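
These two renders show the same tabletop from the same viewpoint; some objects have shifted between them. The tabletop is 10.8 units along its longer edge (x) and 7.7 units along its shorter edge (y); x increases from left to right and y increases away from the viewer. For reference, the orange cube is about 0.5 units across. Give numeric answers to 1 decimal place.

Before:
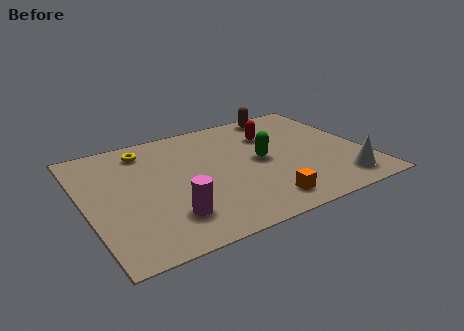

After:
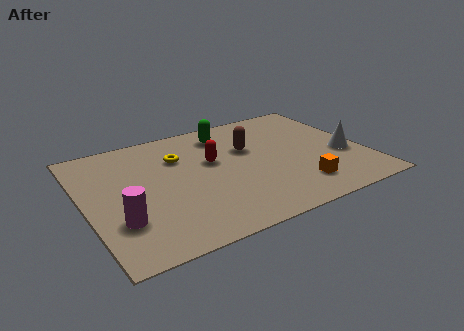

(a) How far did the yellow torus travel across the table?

1.6

The yellow torus moved from about (2.6, 6.4) to (3.8, 5.4), a distance of √(1.2² + 1.0²) ≈ 1.6.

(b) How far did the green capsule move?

2.6

From (6.8, 3.9) to (5.8, 6.3), the green capsule covered √(1.0² + 2.4²) ≈ 2.6 units.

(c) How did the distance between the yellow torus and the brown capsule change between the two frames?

-2.9

Before: roughly 5.6 units apart; after: 2.7. That's 2.9 units closer together.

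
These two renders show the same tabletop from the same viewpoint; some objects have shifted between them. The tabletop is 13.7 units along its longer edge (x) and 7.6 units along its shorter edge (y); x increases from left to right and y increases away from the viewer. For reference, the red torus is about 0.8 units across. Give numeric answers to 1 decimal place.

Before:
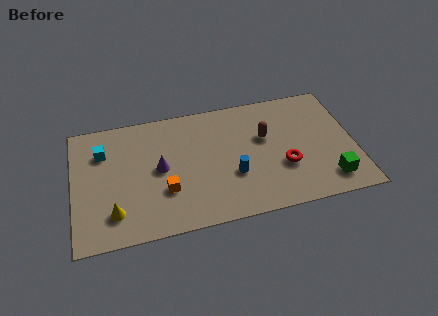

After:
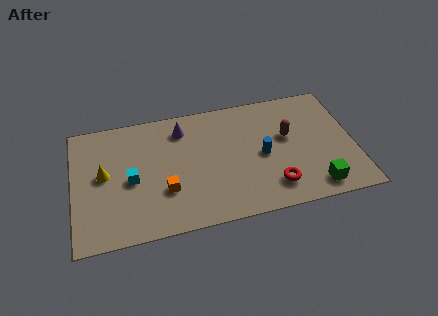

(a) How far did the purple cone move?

2.5

From (4.2, 3.9) to (5.4, 6.1), the purple cone covered √(1.2² + 2.2²) ≈ 2.5 units.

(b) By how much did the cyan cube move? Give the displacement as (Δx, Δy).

(1.3, -2.0)

The cyan cube started near (1.5, 5.5) and ended near (2.8, 3.5).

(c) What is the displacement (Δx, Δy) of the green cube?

(-0.7, -0.3)

From the two frames, the green cube sits at roughly (12.3, 1.4) before and (11.6, 1.1) after.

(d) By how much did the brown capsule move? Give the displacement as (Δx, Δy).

(1.1, -0.2)

The brown capsule started near (9.4, 4.7) and ended near (10.5, 4.5).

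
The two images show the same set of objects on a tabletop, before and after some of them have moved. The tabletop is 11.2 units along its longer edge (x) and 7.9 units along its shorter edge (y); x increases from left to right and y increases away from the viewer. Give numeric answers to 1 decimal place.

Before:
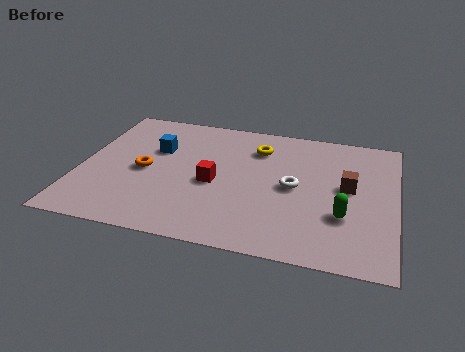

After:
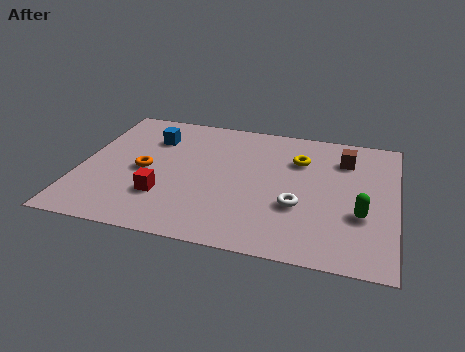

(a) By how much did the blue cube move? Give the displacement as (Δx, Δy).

(-0.2, 0.7)

The blue cube started near (2.6, 5.1) and ended near (2.4, 5.8).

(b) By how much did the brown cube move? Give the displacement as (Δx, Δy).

(-0.2, 1.7)

The brown cube started near (9.5, 4.3) and ended near (9.3, 6.0).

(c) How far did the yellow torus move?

1.6

From (6.2, 6.0) to (7.7, 5.6), the yellow torus covered √(1.5² + 0.4²) ≈ 1.6 units.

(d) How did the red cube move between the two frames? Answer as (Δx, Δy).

(-1.7, -1.2)

The red cube started near (4.8, 3.5) and ended near (3.1, 2.3).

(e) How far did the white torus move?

1.1

From (7.6, 3.9) to (7.8, 2.8), the white torus covered √(0.2² + 1.1²) ≈ 1.1 units.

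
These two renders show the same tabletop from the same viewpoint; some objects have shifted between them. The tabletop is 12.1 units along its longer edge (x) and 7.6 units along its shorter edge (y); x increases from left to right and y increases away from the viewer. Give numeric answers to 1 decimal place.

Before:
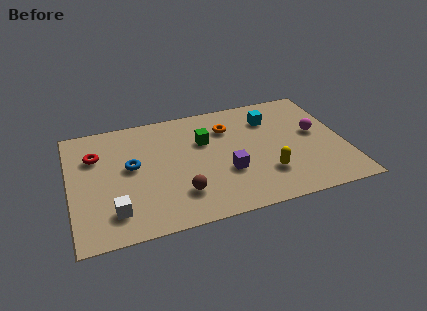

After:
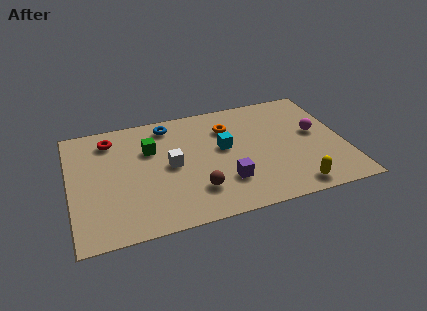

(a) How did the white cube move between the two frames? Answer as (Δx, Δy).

(2.6, 2.2)

The white cube was at about (1.8, 1.6) and moved to about (4.4, 3.8).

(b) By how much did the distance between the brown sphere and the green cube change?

+0.3

Before: roughly 3.4 units apart; after: 3.7. That's 0.3 units further apart.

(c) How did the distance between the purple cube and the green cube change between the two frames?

+1.9

Before: roughly 2.4 units apart; after: 4.3. That's 1.9 units further apart.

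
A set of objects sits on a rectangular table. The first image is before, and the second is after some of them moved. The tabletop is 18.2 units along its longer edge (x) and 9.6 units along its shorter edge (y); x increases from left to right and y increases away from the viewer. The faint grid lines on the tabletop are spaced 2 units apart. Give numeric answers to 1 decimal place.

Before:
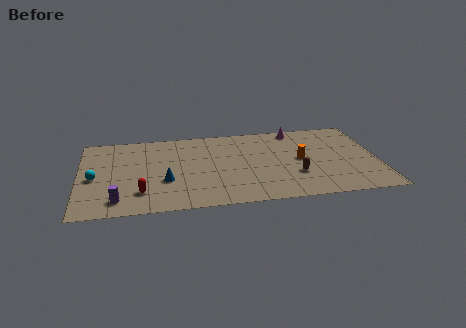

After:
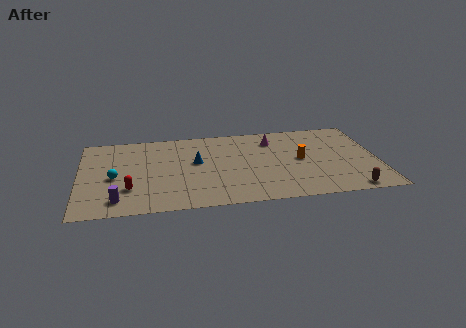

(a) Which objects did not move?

the purple cylinder and the orange cylinder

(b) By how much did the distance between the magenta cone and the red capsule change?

-1.5

They were about 11.6 units apart before and 10.1 after — 1.5 units closer together.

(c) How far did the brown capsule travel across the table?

3.9

The brown capsule was near (13.1, 3.1) before and (16.3, 0.9) after, so it travelled √(3.2² + 2.2²) ≈ 3.9 units.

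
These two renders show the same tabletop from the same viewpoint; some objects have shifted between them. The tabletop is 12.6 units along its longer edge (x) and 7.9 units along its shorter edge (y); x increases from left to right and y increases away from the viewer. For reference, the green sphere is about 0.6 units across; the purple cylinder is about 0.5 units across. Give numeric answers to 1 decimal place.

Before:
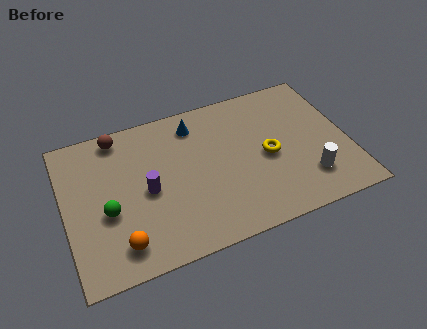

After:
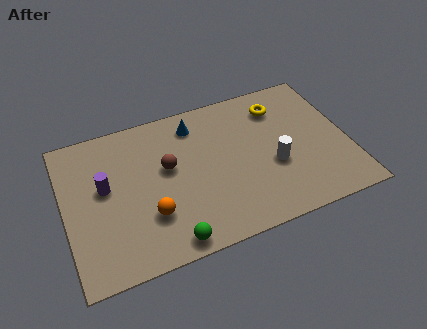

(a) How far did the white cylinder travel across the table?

1.8

The white cylinder was near (10.6, 1.9) before and (9.2, 3.1) after, so it travelled √(1.4² + 1.2²) ≈ 1.8 units.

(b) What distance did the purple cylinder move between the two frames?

2.0

The purple cylinder was near (3.6, 3.7) before and (1.8, 4.5) after, so it travelled √(1.8² + 0.8²) ≈ 2.0 units.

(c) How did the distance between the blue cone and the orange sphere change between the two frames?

-1.6

Before: roughly 6.4 units apart; after: 4.8. That's 1.6 units closer together.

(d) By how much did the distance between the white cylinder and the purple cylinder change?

+0.3

The distance was about 7.2 in the first image and 7.5 in the second, so they moved 0.3 units further apart.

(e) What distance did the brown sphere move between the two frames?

3.1

The brown sphere was near (2.6, 7.0) before and (4.6, 4.6) after, so it travelled √(2.0² + 2.4²) ≈ 3.1 units.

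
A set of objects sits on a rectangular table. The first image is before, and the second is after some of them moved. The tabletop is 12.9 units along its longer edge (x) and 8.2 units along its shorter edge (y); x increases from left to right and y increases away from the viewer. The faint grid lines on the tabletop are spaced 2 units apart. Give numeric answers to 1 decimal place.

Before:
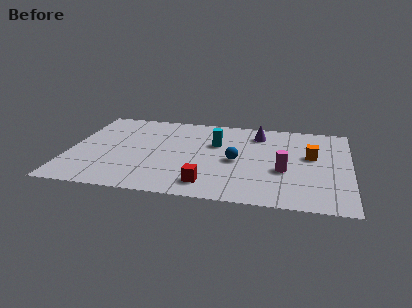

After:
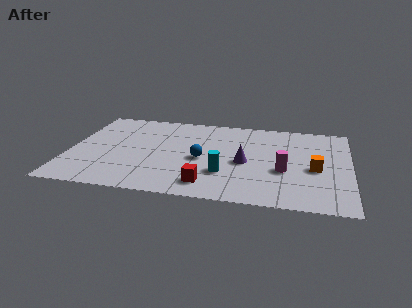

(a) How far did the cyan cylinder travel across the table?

2.8

The cyan cylinder moved from about (6.7, 5.3) to (7.2, 2.5), a distance of √(0.5² + 2.8²) ≈ 2.8.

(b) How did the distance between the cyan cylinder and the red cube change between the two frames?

-2.6

Before: roughly 3.9 units apart; after: 1.3. That's 2.6 units closer together.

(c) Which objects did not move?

the magenta cylinder and the red cube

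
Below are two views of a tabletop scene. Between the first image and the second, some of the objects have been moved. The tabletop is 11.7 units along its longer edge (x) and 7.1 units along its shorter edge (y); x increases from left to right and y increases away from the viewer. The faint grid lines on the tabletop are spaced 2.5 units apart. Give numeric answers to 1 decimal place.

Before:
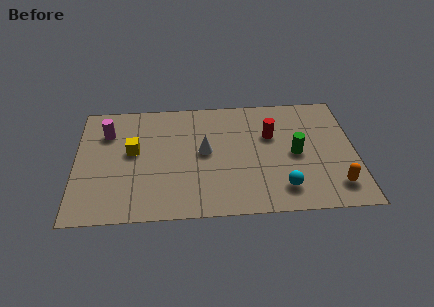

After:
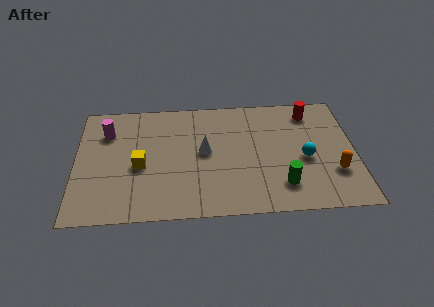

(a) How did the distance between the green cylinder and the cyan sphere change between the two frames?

-0.3

Before: roughly 2.1 units apart; after: 1.8. That's 0.3 units closer together.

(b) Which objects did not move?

the white cone and the magenta cylinder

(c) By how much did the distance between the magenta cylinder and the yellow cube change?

+0.9

The distance was about 1.6 in the first image and 2.5 in the second, so they moved 0.9 units further apart.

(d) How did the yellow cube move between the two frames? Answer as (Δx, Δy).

(0.3, -0.9)

The yellow cube was at about (2.4, 4.0) and moved to about (2.7, 3.1).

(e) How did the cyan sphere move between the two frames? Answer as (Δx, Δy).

(1.0, 1.7)

The cyan sphere started near (8.6, 1.4) and ended near (9.6, 3.1).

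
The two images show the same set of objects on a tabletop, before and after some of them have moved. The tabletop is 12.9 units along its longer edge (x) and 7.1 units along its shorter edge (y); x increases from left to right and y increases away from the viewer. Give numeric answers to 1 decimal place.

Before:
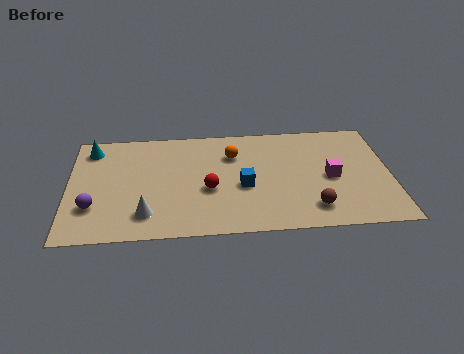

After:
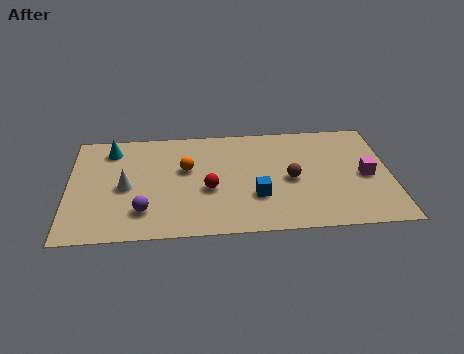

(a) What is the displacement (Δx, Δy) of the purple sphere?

(2.0, -0.4)

The purple sphere started near (1.0, 2.1) and ended near (3.0, 1.7).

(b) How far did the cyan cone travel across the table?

0.8

From (0.9, 5.9) to (1.7, 5.8), the cyan cone covered √(0.8² + 0.1²) ≈ 0.8 units.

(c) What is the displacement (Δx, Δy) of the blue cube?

(0.5, -0.7)

From the two frames, the blue cube sits at roughly (7.0, 3.0) before and (7.5, 2.3) after.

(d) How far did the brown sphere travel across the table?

2.1

The brown sphere was near (9.7, 1.4) before and (8.9, 3.3) after, so it travelled √(0.8² + 1.9²) ≈ 2.1 units.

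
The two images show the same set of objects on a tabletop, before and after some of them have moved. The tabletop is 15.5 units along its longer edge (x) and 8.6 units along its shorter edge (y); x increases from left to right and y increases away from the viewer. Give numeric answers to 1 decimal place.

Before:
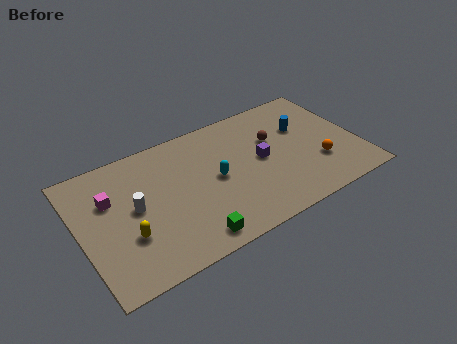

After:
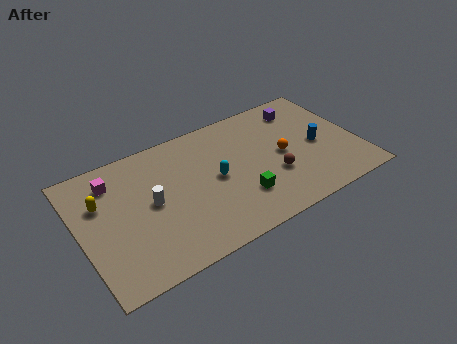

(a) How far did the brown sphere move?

2.5

From (11.0, 5.5) to (10.6, 3.0), the brown sphere covered √(0.4² + 2.5²) ≈ 2.5 units.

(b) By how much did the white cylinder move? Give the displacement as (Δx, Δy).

(0.9, -0.1)

From the two frames, the white cylinder sits at roughly (3.0, 4.5) before and (3.9, 4.4) after.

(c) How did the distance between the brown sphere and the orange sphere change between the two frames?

-2.1

The distance was about 3.5 in the first image and 1.4 in the second, so they moved 2.1 units closer together.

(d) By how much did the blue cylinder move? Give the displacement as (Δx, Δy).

(0.6, -1.6)

The blue cylinder started near (12.7, 5.6) and ended near (13.3, 4.0).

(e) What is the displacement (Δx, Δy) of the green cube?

(3.0, 1.3)

From the two frames, the green cube sits at roughly (5.6, 1.1) before and (8.6, 2.4) after.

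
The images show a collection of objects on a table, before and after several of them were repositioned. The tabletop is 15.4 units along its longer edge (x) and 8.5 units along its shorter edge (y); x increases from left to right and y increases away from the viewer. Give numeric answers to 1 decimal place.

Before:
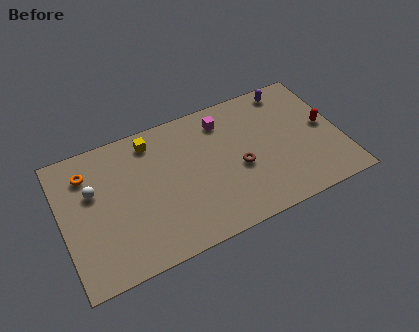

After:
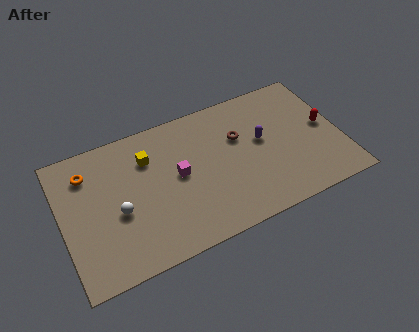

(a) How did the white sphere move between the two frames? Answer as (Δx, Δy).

(1.2, -1.8)

The white sphere was at about (1.8, 5.4) and moved to about (3.0, 3.6).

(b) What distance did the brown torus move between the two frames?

1.9

The brown torus moved from about (9.7, 3.6) to (9.9, 5.5), a distance of √(0.2² + 1.9²) ≈ 1.9.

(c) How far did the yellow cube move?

1.0

The yellow cube moved from about (5.2, 7.2) to (4.9, 6.2), a distance of √(0.3² + 1.0²) ≈ 1.0.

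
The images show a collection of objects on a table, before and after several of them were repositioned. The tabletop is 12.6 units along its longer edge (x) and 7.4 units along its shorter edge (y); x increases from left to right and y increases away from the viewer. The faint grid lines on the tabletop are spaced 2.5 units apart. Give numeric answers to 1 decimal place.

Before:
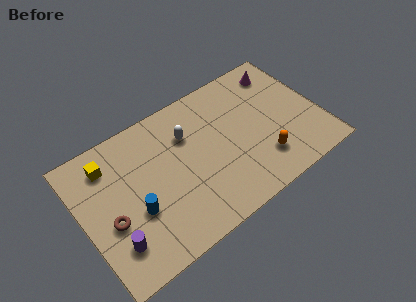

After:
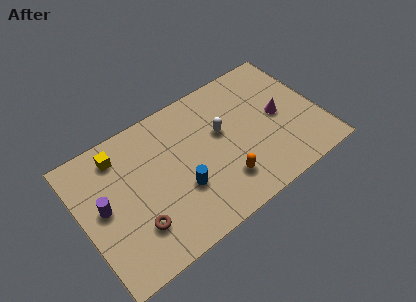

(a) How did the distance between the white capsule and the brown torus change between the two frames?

+0.5

Before: roughly 5.0 units apart; after: 5.5. That's 0.5 units further apart.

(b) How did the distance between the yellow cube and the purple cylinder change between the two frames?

-1.6

The distance was about 4.1 in the first image and 2.5 in the second, so they moved 1.6 units closer together.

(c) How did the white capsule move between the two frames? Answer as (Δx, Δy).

(1.7, -0.8)

The white capsule was at about (5.8, 5.2) and moved to about (7.5, 4.4).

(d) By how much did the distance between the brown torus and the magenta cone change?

-2.1

Before: roughly 10.3 units apart; after: 8.2. That's 2.1 units closer together.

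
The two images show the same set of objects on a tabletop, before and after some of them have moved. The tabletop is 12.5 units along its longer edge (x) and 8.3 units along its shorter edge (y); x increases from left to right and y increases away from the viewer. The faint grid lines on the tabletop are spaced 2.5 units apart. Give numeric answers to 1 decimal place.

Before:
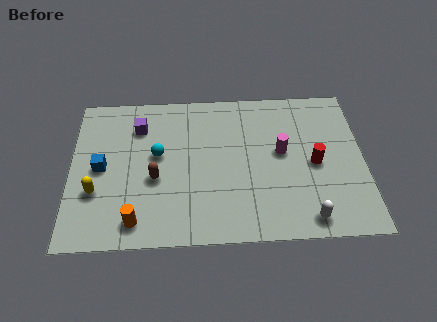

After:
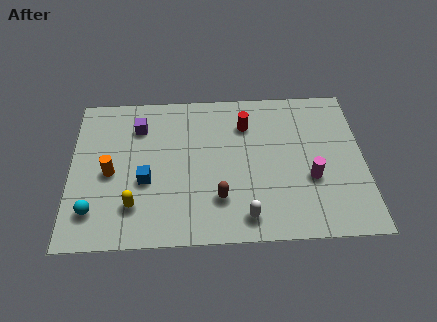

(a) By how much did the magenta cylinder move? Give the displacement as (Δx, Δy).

(1.2, -1.5)

The magenta cylinder was at about (9.0, 4.6) and moved to about (10.2, 3.1).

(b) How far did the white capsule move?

2.6

From (10.0, 1.0) to (7.4, 1.2), the white capsule covered √(2.6² + 0.2²) ≈ 2.6 units.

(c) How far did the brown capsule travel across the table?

3.0

The brown capsule was near (3.6, 3.4) before and (6.3, 2.2) after, so it travelled √(2.7² + 1.2²) ≈ 3.0 units.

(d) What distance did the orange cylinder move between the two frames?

2.8

From (2.8, 1.2) to (1.7, 3.8), the orange cylinder covered √(1.1² + 2.6²) ≈ 2.8 units.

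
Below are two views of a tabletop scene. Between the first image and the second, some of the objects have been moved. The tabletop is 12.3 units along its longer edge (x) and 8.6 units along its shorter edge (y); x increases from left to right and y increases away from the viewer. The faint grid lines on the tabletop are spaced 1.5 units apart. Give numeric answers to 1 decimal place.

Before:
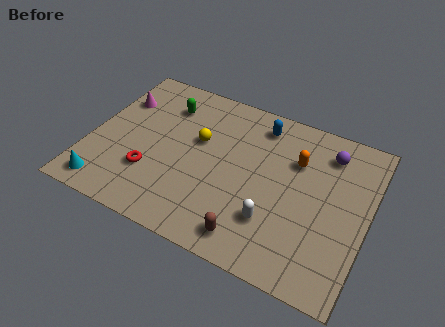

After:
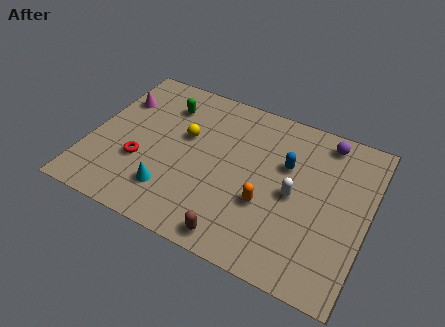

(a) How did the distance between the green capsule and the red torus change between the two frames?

-0.4

Before: roughly 4.0 units apart; after: 3.6. That's 0.4 units closer together.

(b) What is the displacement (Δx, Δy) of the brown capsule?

(-0.6, -0.3)

From the two frames, the brown capsule sits at roughly (7.6, 1.2) before and (7.0, 0.9) after.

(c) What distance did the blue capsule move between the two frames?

2.2

The blue capsule moved from about (7.2, 7.2) to (8.6, 5.5), a distance of √(1.4² + 1.7²) ≈ 2.2.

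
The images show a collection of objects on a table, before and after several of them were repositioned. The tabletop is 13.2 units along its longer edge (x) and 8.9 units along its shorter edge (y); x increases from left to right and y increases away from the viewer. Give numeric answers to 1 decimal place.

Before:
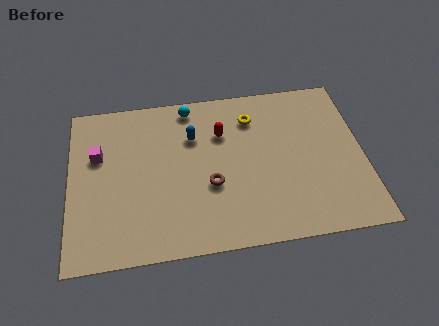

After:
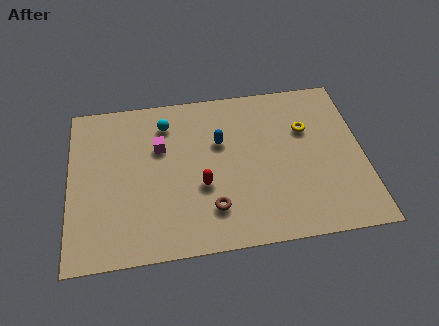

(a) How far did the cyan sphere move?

1.4

The cyan sphere moved from about (5.5, 7.9) to (4.4, 7.1), a distance of √(1.1² + 0.8²) ≈ 1.4.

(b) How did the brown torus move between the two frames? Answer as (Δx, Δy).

(0.0, -1.3)

The brown torus was at about (6.3, 3.4) and moved to about (6.3, 2.1).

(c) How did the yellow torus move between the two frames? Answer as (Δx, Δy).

(2.4, -1.0)

From the two frames, the yellow torus sits at roughly (8.3, 6.9) before and (10.7, 5.9) after.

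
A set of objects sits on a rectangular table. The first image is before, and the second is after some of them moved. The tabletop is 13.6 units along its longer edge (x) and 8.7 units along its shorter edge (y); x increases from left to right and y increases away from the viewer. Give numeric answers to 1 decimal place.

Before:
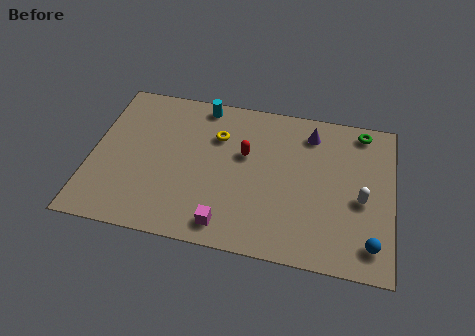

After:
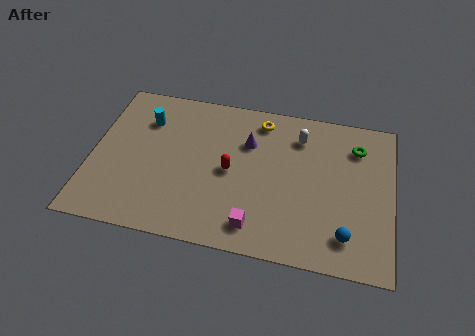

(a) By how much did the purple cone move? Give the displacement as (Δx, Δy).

(-2.8, -1.1)

The purple cone was at about (9.8, 7.1) and moved to about (7.0, 6.0).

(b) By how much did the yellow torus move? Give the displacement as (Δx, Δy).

(1.9, 1.3)

From the two frames, the yellow torus sits at roughly (5.6, 6.1) before and (7.5, 7.4) after.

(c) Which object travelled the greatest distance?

the white capsule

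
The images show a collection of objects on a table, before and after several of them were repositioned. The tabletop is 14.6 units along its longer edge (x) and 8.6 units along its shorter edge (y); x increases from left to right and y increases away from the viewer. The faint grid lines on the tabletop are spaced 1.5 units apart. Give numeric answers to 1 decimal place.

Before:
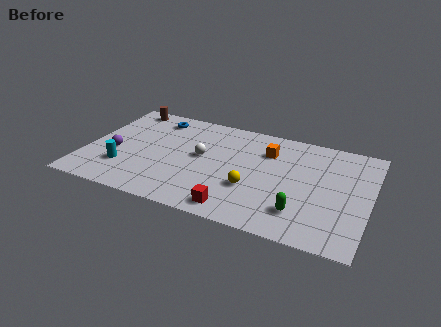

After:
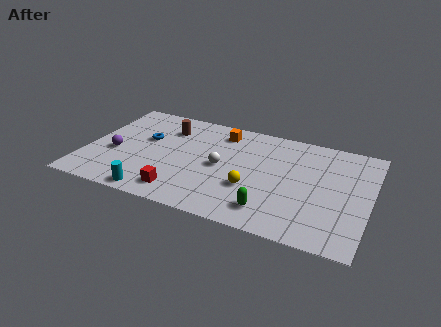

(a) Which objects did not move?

the yellow sphere and the purple sphere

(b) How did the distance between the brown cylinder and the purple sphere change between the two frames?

-0.4

The distance was about 4.2 in the first image and 3.8 in the second, so they moved 0.4 units closer together.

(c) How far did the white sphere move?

1.2

From (5.9, 4.7) to (7.0, 4.2), the white sphere covered √(1.1² + 0.5²) ≈ 1.2 units.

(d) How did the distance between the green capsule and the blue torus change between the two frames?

-1.8

The distance was about 9.6 in the first image and 7.8 in the second, so they moved 1.8 units closer together.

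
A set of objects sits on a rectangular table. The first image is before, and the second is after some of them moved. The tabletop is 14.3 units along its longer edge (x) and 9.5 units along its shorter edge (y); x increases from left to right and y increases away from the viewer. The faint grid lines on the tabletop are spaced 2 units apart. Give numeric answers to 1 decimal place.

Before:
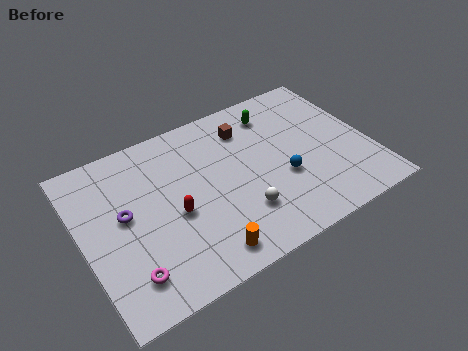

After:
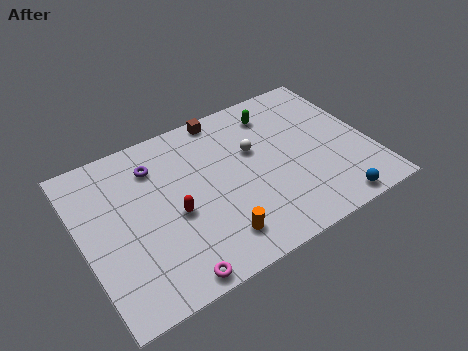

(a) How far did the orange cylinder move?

0.9

The orange cylinder moved from about (5.4, 1.3) to (6.1, 1.8), a distance of √(0.7² + 0.5²) ≈ 0.9.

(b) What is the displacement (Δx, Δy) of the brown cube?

(-1.0, 1.3)

From the two frames, the brown cube sits at roughly (8.6, 7.4) before and (7.6, 8.7) after.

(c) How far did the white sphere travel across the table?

3.5

From (7.5, 2.6) to (8.7, 5.9), the white sphere covered √(1.2² + 3.3²) ≈ 3.5 units.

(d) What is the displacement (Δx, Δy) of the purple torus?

(1.8, 2.1)

The purple torus started near (2.1, 5.2) and ended near (3.9, 7.3).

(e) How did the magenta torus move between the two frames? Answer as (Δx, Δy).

(1.9, -1.1)

From the two frames, the magenta torus sits at roughly (1.8, 1.9) before and (3.7, 0.8) after.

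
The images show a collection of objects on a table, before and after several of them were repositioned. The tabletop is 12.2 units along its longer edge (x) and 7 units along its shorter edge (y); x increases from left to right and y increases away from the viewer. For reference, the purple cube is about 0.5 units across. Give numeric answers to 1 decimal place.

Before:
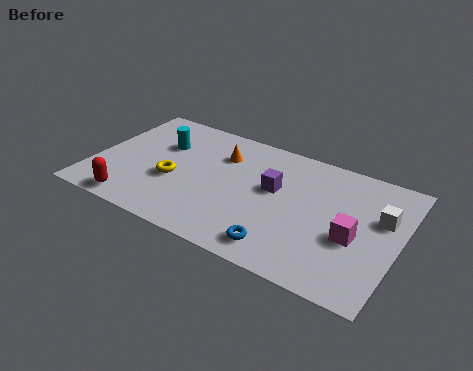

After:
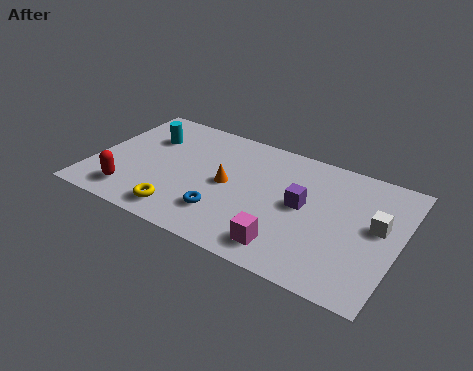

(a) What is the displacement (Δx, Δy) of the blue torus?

(-2.4, 0.7)

From the two frames, the blue torus sits at roughly (7.9, 1.1) before and (5.5, 1.8) after.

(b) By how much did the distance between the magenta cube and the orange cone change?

-2.5

The distance was about 6.0 in the first image and 3.5 in the second, so they moved 2.5 units closer together.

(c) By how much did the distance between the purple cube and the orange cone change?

+0.5

The distance was about 2.5 in the first image and 3.0 in the second, so they moved 0.5 units further apart.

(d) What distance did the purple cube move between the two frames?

1.3

From (7.2, 4.1) to (8.4, 3.7), the purple cube covered √(1.2² + 0.4²) ≈ 1.3 units.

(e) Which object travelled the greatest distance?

the magenta cube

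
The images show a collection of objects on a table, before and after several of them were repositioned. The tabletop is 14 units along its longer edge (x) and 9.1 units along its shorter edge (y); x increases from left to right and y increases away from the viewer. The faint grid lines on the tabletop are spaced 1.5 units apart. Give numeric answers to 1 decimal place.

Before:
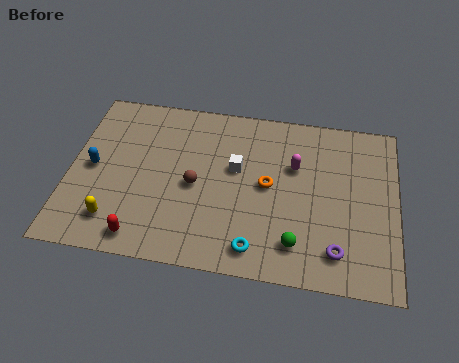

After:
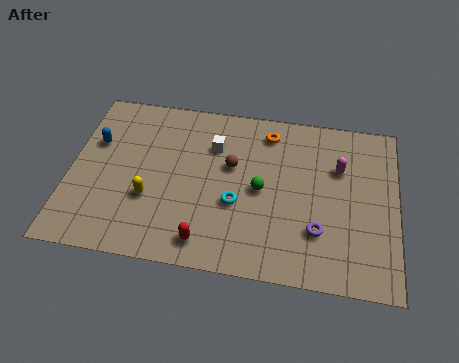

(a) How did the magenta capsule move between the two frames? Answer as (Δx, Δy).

(1.9, 0.2)

From the two frames, the magenta capsule sits at roughly (9.6, 5.9) before and (11.5, 6.1) after.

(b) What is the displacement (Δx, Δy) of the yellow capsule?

(1.4, 1.4)

The yellow capsule was at about (2.1, 1.8) and moved to about (3.5, 3.2).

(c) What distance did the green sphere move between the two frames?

3.1

The green sphere was near (9.8, 1.8) before and (8.2, 4.4) after, so it travelled √(1.6² + 2.6²) ≈ 3.1 units.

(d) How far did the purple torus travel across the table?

1.2

The purple torus was near (11.5, 1.7) before and (10.7, 2.6) after, so it travelled √(0.8² + 0.9²) ≈ 1.2 units.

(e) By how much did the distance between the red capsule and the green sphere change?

-2.7

Before: roughly 6.5 units apart; after: 3.8. That's 2.7 units closer together.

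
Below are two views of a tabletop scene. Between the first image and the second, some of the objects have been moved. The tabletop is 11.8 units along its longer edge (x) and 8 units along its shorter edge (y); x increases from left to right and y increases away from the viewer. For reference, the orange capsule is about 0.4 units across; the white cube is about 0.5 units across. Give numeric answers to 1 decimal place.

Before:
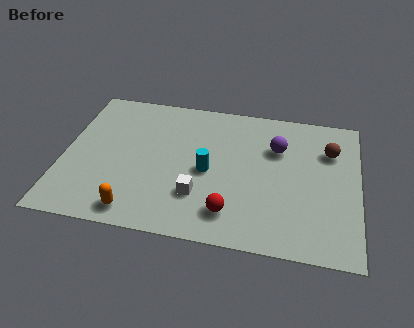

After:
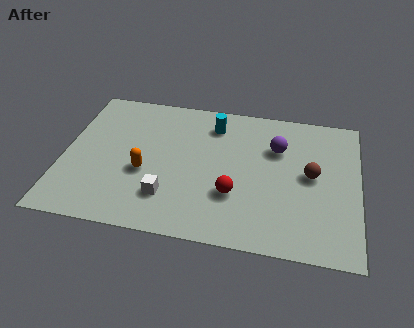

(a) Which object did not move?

the purple sphere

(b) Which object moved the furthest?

the cyan cylinder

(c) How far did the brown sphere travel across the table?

1.7

From (10.6, 5.7) to (9.9, 4.2), the brown sphere covered √(0.7² + 1.5²) ≈ 1.7 units.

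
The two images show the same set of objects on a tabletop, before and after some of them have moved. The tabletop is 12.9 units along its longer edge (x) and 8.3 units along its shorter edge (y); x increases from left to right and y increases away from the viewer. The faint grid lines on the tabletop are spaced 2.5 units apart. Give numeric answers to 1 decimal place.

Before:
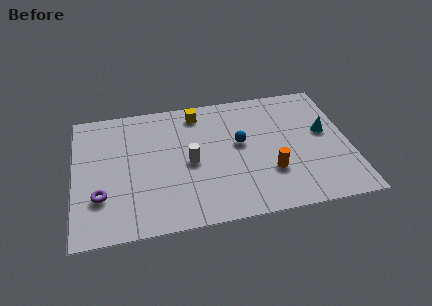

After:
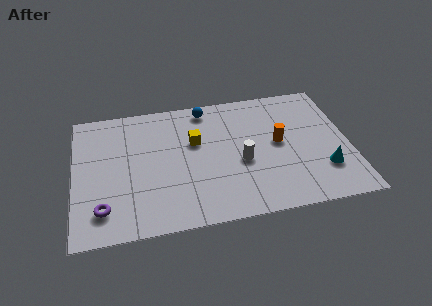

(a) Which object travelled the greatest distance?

the blue sphere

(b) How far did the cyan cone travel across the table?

2.4

From (11.8, 4.7) to (11.6, 2.3), the cyan cone covered √(0.2² + 2.4²) ≈ 2.4 units.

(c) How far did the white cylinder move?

2.4

From (5.4, 3.9) to (7.8, 3.5), the white cylinder covered √(2.4² + 0.4²) ≈ 2.4 units.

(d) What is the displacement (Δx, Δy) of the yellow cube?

(-0.2, -1.9)

The yellow cube started near (5.9, 7.1) and ended near (5.7, 5.2).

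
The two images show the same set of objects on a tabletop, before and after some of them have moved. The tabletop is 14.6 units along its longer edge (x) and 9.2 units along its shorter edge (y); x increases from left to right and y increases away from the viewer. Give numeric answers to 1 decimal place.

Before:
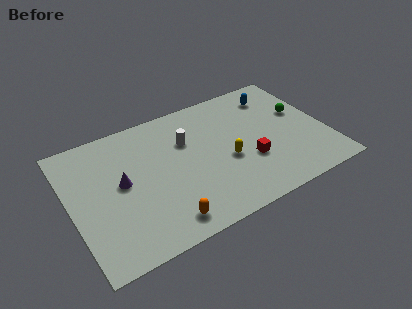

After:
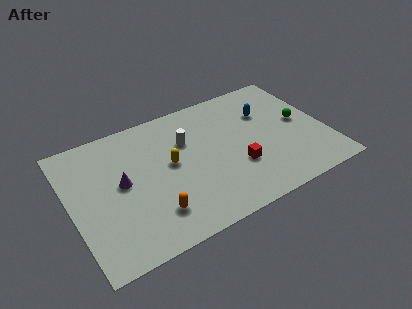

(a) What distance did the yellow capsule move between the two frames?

3.3

The yellow capsule moved from about (8.8, 3.8) to (5.7, 5.0), a distance of √(3.1² + 1.2²) ≈ 3.3.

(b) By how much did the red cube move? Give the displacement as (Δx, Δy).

(-0.7, -0.1)

The red cube started near (10.0, 3.2) and ended near (9.3, 3.1).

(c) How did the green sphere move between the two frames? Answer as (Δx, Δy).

(-0.1, -0.7)

From the two frames, the green sphere sits at roughly (13.4, 5.5) before and (13.3, 4.8) after.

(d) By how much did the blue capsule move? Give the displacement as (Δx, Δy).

(-0.7, -1.1)

The blue capsule was at about (12.2, 7.4) and moved to about (11.5, 6.3).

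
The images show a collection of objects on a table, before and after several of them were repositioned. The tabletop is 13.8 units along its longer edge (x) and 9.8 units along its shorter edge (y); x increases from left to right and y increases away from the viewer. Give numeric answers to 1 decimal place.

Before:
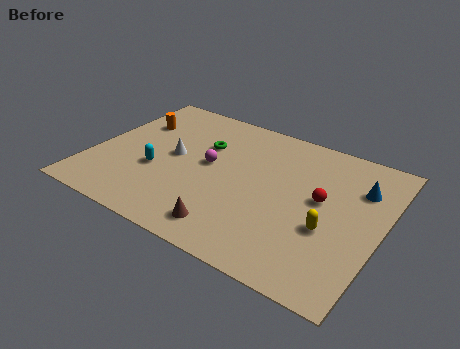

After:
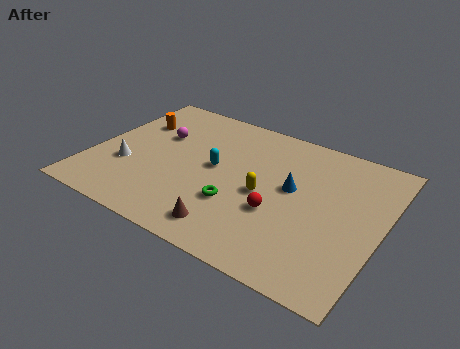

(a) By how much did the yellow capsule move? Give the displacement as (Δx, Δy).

(-3.2, 0.8)

The yellow capsule was at about (11.5, 3.7) and moved to about (8.3, 4.5).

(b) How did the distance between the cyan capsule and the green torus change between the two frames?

-1.0

Before: roughly 3.4 units apart; after: 2.4. That's 1.0 units closer together.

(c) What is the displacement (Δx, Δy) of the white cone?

(-2.0, -1.7)

From the two frames, the white cone sits at roughly (3.8, 5.1) before and (1.8, 3.4) after.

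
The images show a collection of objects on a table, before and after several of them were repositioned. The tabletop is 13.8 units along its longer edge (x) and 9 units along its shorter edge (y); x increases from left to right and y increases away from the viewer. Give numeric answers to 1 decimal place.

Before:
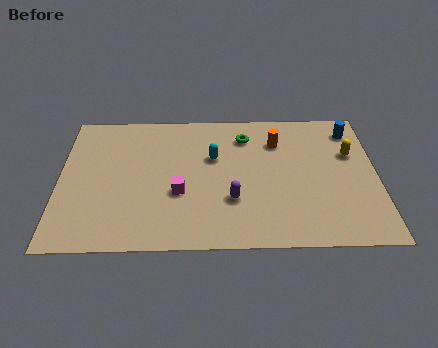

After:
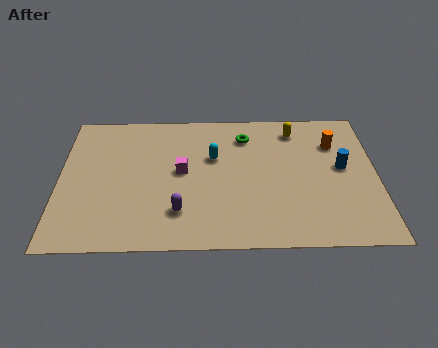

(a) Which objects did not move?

the cyan capsule and the green torus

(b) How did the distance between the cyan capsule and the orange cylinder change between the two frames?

+2.4

They were about 3.0 units apart before and 5.4 after — 2.4 units further apart.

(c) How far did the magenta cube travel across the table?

1.4

The magenta cube moved from about (5.2, 3.4) to (5.3, 4.8), a distance of √(0.1² + 1.4²) ≈ 1.4.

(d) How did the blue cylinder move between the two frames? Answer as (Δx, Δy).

(-0.5, -2.5)

The blue cylinder started near (12.8, 7.4) and ended near (12.3, 4.9).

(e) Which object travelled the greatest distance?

the yellow capsule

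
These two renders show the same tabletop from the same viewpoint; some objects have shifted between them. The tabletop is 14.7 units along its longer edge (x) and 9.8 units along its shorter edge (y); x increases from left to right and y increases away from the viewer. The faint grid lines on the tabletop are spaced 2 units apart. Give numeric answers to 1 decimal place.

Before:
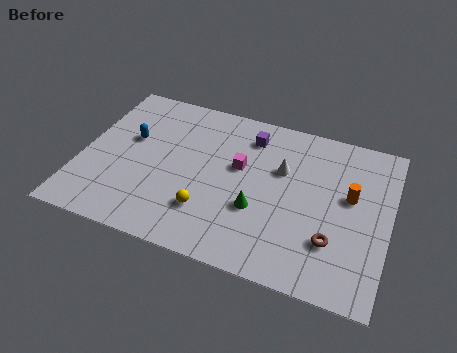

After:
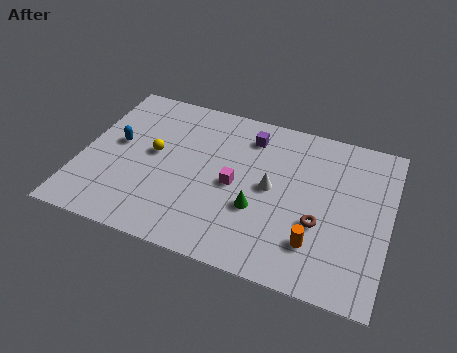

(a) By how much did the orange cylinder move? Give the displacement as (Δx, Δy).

(-1.4, -3.3)

The orange cylinder started near (12.8, 5.7) and ended near (11.4, 2.4).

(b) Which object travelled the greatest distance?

the yellow sphere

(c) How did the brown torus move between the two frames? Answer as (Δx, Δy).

(-0.7, 0.8)

From the two frames, the brown torus sits at roughly (12.2, 2.8) before and (11.5, 3.6) after.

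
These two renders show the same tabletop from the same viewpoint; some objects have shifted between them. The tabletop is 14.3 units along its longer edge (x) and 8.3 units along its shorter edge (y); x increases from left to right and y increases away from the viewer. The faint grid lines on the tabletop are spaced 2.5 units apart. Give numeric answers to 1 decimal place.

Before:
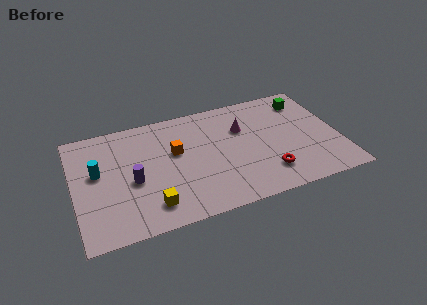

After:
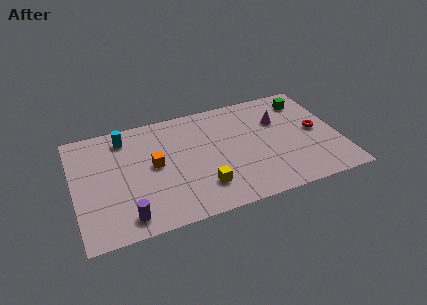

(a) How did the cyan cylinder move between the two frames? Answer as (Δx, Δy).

(1.6, 2.1)

The cyan cylinder was at about (1.3, 4.8) and moved to about (2.9, 6.9).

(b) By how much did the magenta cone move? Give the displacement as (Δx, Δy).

(2.0, 0.0)

From the two frames, the magenta cone sits at roughly (9.2, 5.6) before and (11.2, 5.6) after.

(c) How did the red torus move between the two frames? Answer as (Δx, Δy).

(2.9, 2.3)

From the two frames, the red torus sits at roughly (10.2, 1.9) before and (13.1, 4.2) after.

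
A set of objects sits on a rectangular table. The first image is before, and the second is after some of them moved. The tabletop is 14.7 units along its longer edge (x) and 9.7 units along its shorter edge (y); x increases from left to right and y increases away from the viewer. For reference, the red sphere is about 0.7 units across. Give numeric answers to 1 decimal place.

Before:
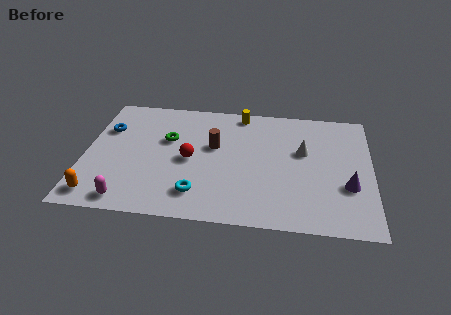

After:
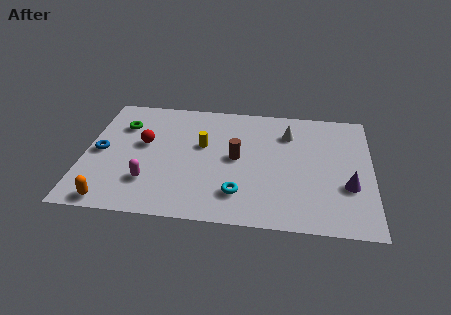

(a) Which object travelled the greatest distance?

the yellow cylinder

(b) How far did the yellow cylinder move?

3.5

The yellow cylinder moved from about (7.9, 8.7) to (6.0, 5.8), a distance of √(1.9² + 2.9²) ≈ 3.5.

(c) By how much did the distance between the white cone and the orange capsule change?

-0.4

They were about 11.3 units apart before and 10.9 after — 0.4 units closer together.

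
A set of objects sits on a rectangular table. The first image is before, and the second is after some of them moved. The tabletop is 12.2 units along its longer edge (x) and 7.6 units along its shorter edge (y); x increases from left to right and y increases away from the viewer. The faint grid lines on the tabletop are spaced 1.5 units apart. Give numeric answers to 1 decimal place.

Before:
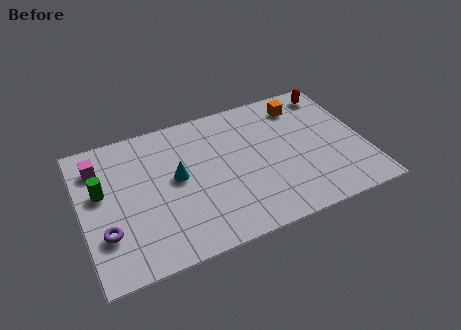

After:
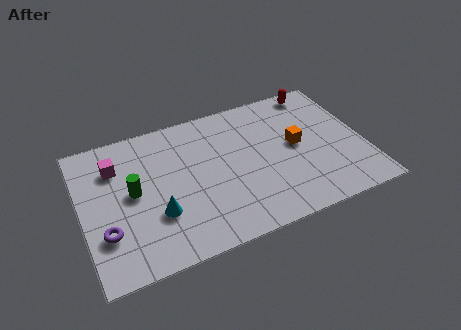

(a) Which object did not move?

the purple torus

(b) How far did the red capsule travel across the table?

0.7

From (11.2, 6.5) to (10.6, 6.8), the red capsule covered √(0.6² + 0.3²) ≈ 0.7 units.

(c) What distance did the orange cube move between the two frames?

2.3

The orange cube moved from about (9.8, 6.2) to (9.3, 4.0), a distance of √(0.5² + 2.2²) ≈ 2.3.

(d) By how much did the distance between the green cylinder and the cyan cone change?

-1.5

They were about 3.2 units apart before and 1.7 after — 1.5 units closer together.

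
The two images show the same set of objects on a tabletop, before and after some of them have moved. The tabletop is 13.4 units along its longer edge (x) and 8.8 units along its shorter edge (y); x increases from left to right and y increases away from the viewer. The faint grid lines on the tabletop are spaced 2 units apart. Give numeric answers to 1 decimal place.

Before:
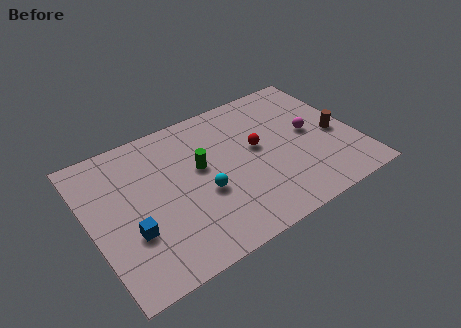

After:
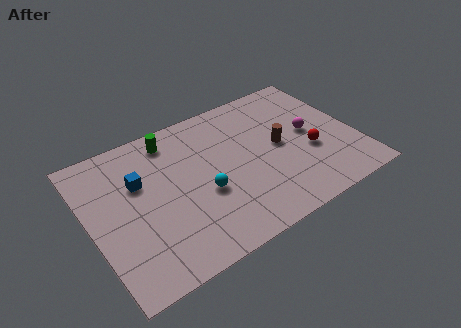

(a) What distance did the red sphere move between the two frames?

2.9

From (8.5, 4.9) to (11.0, 3.4), the red sphere covered √(2.5² + 1.5²) ≈ 2.9 units.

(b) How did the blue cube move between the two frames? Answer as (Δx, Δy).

(0.8, 2.7)

From the two frames, the blue cube sits at roughly (1.8, 3.0) before and (2.6, 5.7) after.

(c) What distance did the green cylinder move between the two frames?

2.6

The green cylinder moved from about (5.6, 5.1) to (4.5, 7.5), a distance of √(1.1² + 2.4²) ≈ 2.6.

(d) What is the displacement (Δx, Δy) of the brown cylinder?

(-2.8, 0.6)

The brown cylinder was at about (12.4, 3.9) and moved to about (9.6, 4.5).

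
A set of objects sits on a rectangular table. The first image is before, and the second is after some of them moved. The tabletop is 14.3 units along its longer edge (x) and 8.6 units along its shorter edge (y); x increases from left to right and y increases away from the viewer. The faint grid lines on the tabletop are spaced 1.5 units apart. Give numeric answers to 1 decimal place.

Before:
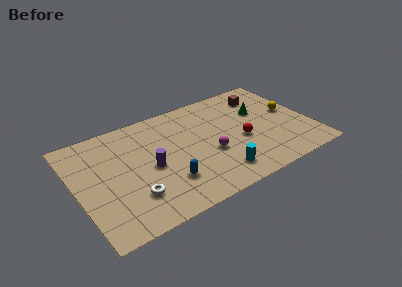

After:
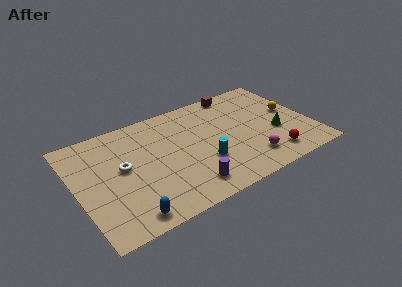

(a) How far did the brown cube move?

1.8

From (11.9, 6.8) to (10.4, 7.8), the brown cube covered √(1.5² + 1.0²) ≈ 1.8 units.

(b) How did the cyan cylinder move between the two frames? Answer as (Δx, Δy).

(-0.7, 1.3)

The cyan cylinder started near (8.2, 1.6) and ended near (7.5, 2.9).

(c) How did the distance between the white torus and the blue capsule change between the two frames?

+1.6

Before: roughly 2.1 units apart; after: 3.7. That's 1.6 units further apart.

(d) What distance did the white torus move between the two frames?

2.4

The white torus moved from about (3.1, 2.3) to (2.8, 4.7), a distance of √(0.3² + 2.4²) ≈ 2.4.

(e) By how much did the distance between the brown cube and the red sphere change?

+2.7

They were about 3.7 units apart before and 6.4 after — 2.7 units further apart.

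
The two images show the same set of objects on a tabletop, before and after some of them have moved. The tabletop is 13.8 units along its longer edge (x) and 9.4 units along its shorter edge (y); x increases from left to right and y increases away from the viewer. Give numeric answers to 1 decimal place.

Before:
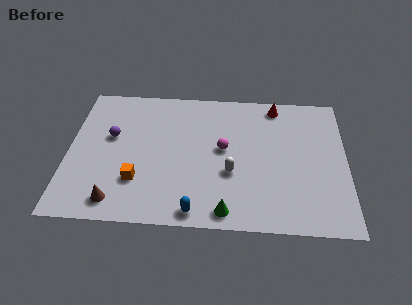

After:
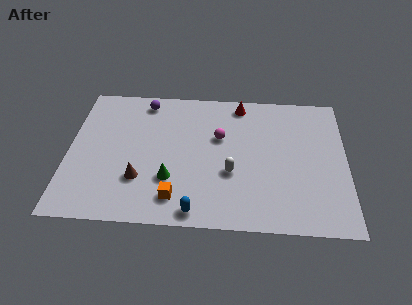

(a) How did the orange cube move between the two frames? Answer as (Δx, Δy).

(1.9, -1.0)

From the two frames, the orange cube sits at roughly (3.5, 2.7) before and (5.4, 1.7) after.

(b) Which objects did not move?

the blue capsule and the white capsule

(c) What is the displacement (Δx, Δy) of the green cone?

(-2.8, 1.9)

From the two frames, the green cone sits at roughly (7.9, 1.0) before and (5.1, 2.9) after.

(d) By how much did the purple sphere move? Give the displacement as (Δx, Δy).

(1.6, 2.6)

From the two frames, the purple sphere sits at roughly (2.1, 5.6) before and (3.7, 8.2) after.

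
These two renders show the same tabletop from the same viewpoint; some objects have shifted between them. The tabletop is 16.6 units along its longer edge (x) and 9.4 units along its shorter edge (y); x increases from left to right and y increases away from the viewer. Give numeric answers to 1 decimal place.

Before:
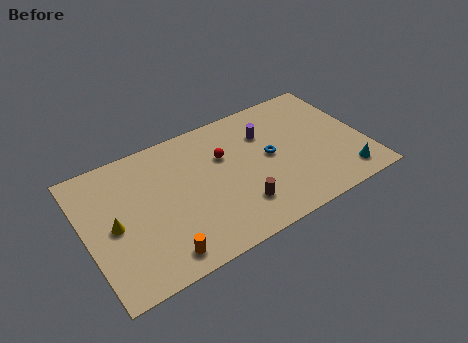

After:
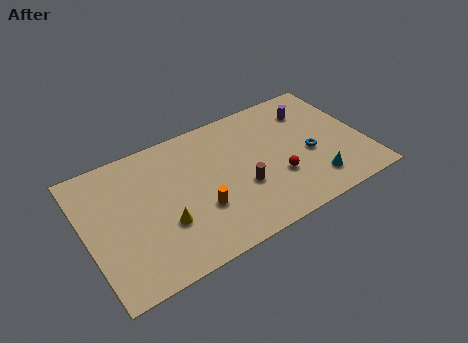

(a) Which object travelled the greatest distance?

the red sphere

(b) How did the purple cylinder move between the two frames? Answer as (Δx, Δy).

(2.9, 0.5)

The purple cylinder started near (11.0, 6.7) and ended near (13.9, 7.2).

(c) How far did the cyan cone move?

1.8

The cyan cone moved from about (15.0, 1.5) to (13.2, 1.9), a distance of √(1.8² + 0.4²) ≈ 1.8.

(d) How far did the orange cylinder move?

3.2

From (3.9, 1.3) to (6.5, 3.2), the orange cylinder covered √(2.6² + 1.9²) ≈ 3.2 units.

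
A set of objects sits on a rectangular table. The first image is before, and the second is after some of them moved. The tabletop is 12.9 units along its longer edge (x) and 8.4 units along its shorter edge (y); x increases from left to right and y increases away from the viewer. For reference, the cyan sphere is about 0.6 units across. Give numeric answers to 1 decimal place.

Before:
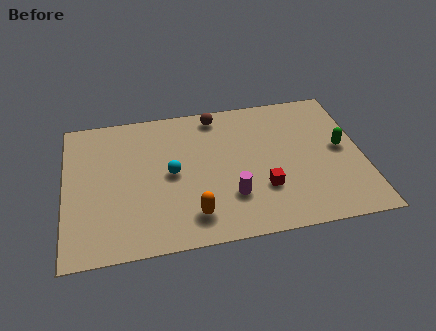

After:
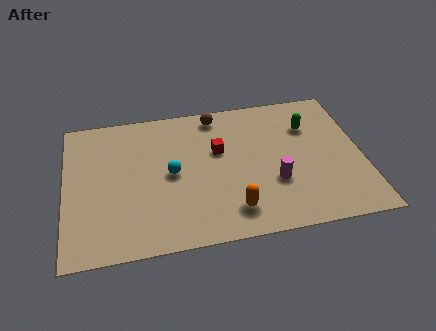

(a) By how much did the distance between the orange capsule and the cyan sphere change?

+0.9

They were about 2.7 units apart before and 3.6 after — 0.9 units further apart.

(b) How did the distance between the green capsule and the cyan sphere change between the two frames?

-1.0

They were about 7.4 units apart before and 6.4 after — 1.0 units closer together.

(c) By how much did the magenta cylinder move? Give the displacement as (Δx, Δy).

(1.9, 0.5)

The magenta cylinder started near (7.1, 2.4) and ended near (9.0, 2.9).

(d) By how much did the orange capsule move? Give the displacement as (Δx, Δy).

(1.7, 0.0)

The orange capsule was at about (5.4, 1.6) and moved to about (7.1, 1.6).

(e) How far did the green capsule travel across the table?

2.1

The green capsule moved from about (12.0, 4.4) to (10.7, 6.0), a distance of √(1.3² + 1.6²) ≈ 2.1.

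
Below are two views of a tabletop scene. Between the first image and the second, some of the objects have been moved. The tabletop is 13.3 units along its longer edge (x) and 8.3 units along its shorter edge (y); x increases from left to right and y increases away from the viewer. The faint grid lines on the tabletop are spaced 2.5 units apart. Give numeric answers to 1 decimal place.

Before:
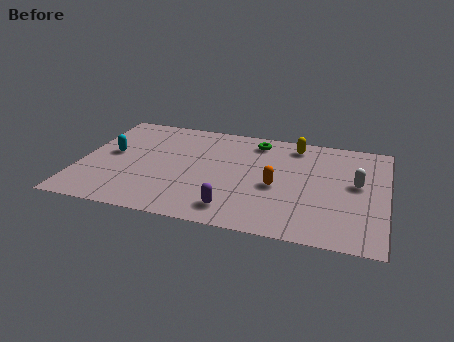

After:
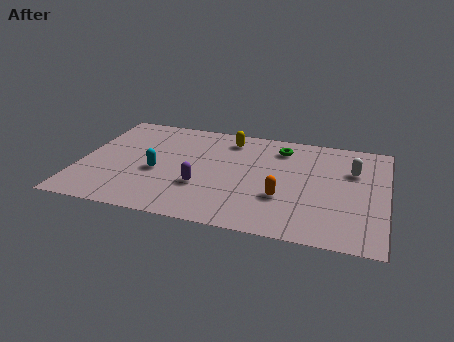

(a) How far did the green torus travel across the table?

1.1

The green torus was near (7.5, 7.0) before and (8.6, 6.7) after, so it travelled √(1.1² + 0.3²) ≈ 1.1 units.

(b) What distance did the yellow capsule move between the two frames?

2.9

The yellow capsule was near (9.2, 7.1) before and (6.3, 6.9) after, so it travelled √(2.9² + 0.2²) ≈ 2.9 units.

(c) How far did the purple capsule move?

2.1

From (6.9, 1.4) to (5.4, 2.8), the purple capsule covered √(1.5² + 1.4²) ≈ 2.1 units.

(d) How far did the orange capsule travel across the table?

0.9

The orange capsule moved from about (8.6, 3.6) to (8.9, 2.8), a distance of √(0.3² + 0.8²) ≈ 0.9.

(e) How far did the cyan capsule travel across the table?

2.3

The cyan capsule moved from about (1.3, 4.5) to (3.4, 3.5), a distance of √(2.1² + 1.0²) ≈ 2.3.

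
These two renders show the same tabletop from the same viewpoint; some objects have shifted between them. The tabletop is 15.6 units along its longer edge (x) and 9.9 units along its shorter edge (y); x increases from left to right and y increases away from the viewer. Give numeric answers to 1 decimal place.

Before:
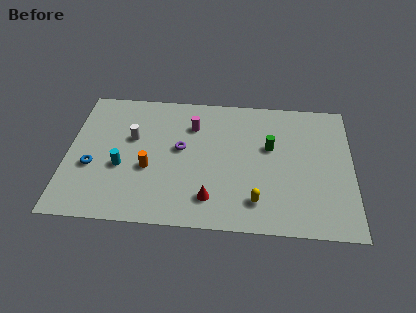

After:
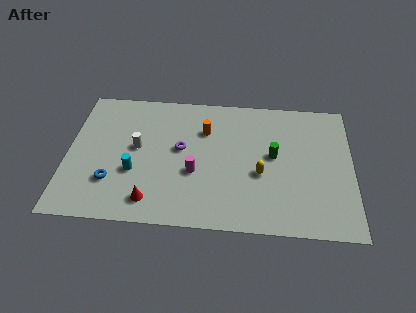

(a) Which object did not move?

the purple torus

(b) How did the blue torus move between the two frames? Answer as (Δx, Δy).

(1.1, -1.0)

The blue torus started near (1.4, 3.8) and ended near (2.5, 2.8).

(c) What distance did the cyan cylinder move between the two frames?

0.8

From (3.0, 3.9) to (3.7, 3.6), the cyan cylinder covered √(0.7² + 0.3²) ≈ 0.8 units.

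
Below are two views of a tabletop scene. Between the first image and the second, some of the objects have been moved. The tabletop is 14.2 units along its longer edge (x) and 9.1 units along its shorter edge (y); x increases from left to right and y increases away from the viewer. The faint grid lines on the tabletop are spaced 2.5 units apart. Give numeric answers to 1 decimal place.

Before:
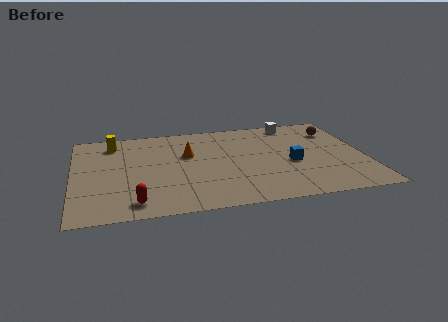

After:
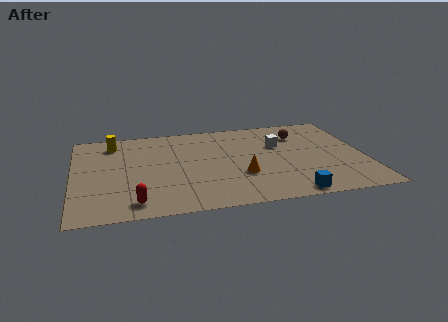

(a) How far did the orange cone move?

3.6

The orange cone moved from about (5.6, 5.7) to (8.1, 3.1), a distance of √(2.5² + 2.6²) ≈ 3.6.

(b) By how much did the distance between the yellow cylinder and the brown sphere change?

-1.8

They were about 11.0 units apart before and 9.2 after — 1.8 units closer together.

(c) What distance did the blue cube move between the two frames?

3.1

The blue cube was near (10.6, 3.9) before and (10.3, 0.8) after, so it travelled √(0.3² + 3.1²) ≈ 3.1 units.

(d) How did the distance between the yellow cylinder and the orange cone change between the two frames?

+3.5

Before: roughly 4.0 units apart; after: 7.5. That's 3.5 units further apart.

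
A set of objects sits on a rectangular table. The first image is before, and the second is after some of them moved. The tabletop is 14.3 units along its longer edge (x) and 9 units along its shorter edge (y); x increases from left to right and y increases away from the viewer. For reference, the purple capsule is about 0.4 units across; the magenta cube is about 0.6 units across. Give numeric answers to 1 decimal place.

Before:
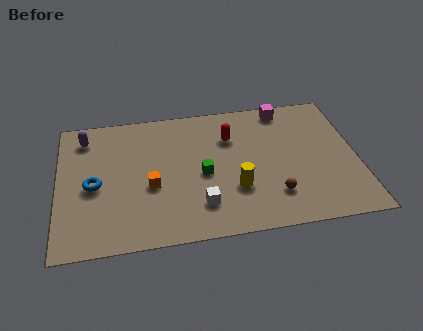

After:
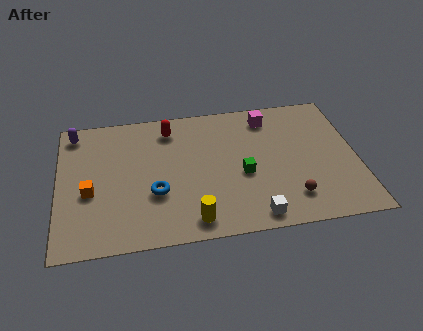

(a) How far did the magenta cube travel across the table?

0.9

The magenta cube was near (11.0, 8.0) before and (10.2, 7.5) after, so it travelled √(0.8² + 0.5²) ≈ 0.9 units.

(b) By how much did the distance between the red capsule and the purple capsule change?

-2.5

They were about 7.1 units apart before and 4.6 after — 2.5 units closer together.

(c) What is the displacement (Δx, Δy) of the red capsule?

(-2.9, 1.0)

The red capsule was at about (8.3, 6.4) and moved to about (5.4, 7.4).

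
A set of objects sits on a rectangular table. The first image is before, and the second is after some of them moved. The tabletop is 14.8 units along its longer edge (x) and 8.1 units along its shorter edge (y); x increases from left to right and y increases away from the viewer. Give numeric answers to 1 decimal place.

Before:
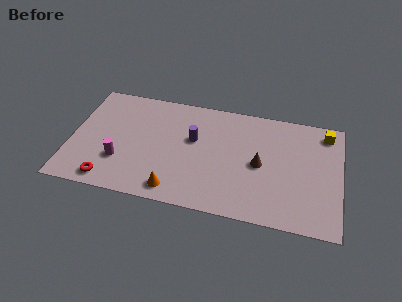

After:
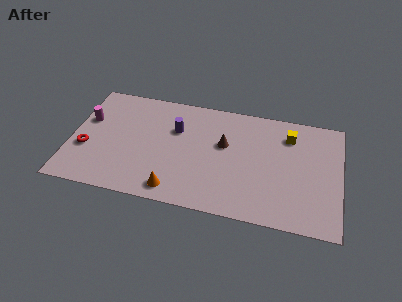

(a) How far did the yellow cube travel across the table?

2.1

The yellow cube moved from about (13.9, 6.9) to (11.9, 6.3), a distance of √(2.0² + 0.6²) ≈ 2.1.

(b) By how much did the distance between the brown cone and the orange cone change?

-0.8

The distance was about 5.3 in the first image and 4.5 in the second, so they moved 0.8 units closer together.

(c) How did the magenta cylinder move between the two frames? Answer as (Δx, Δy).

(-2.0, 2.6)

The magenta cylinder started near (2.8, 2.5) and ended near (0.8, 5.1).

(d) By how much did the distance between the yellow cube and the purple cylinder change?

-1.2

They were about 7.5 units apart before and 6.3 after — 1.2 units closer together.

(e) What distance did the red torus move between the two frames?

2.4

The red torus moved from about (2.3, 1.0) to (0.9, 3.0), a distance of √(1.4² + 2.0²) ≈ 2.4.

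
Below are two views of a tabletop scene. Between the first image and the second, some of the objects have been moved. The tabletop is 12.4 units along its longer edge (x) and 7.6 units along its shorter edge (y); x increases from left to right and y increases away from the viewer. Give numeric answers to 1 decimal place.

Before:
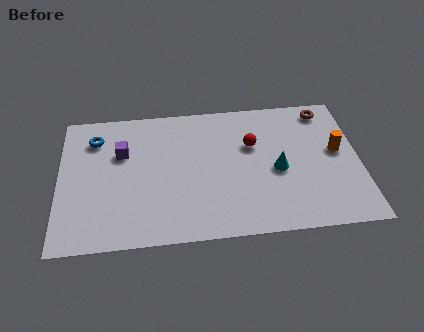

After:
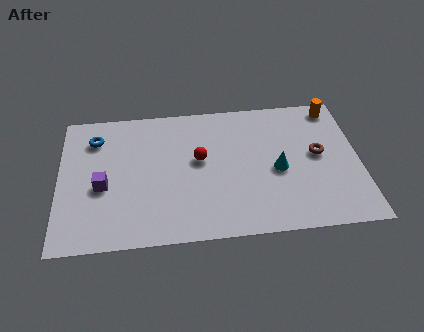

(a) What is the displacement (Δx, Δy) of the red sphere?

(-2.2, -0.6)

From the two frames, the red sphere sits at roughly (8.0, 4.9) before and (5.8, 4.3) after.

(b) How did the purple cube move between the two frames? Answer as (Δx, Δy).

(-0.8, -1.8)

The purple cube started near (2.6, 5.0) and ended near (1.8, 3.2).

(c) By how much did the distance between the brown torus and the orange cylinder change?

+0.3

The distance was about 2.4 in the first image and 2.7 in the second, so they moved 0.3 units further apart.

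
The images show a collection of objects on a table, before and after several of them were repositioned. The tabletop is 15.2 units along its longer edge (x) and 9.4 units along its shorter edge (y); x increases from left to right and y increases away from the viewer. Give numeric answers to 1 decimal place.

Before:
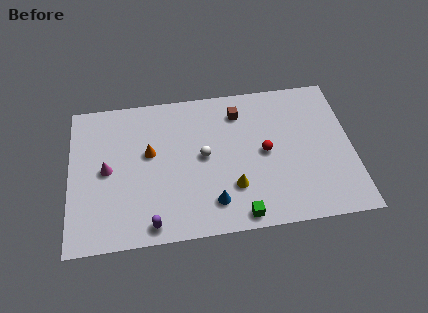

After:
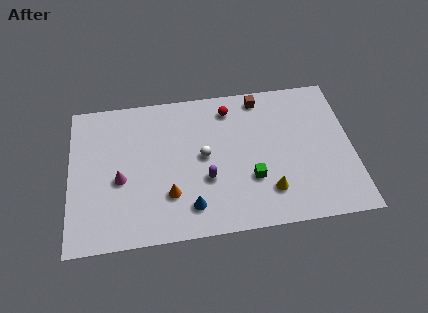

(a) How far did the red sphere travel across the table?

3.6

The red sphere moved from about (10.5, 4.7) to (8.7, 7.8), a distance of √(1.8² + 3.1²) ≈ 3.6.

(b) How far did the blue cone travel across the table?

1.2

From (7.6, 1.9) to (6.4, 1.8), the blue cone covered √(1.2² + 0.1²) ≈ 1.2 units.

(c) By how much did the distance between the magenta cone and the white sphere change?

-0.6

Before: roughly 5.2 units apart; after: 4.6. That's 0.6 units closer together.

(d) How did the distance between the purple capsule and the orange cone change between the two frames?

-2.4

They were about 4.5 units apart before and 2.1 after — 2.4 units closer together.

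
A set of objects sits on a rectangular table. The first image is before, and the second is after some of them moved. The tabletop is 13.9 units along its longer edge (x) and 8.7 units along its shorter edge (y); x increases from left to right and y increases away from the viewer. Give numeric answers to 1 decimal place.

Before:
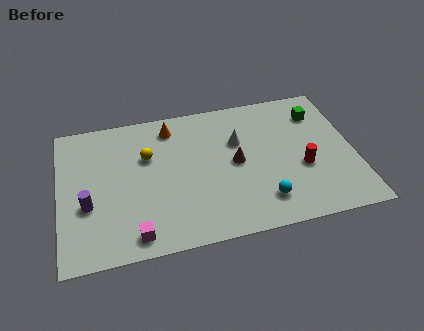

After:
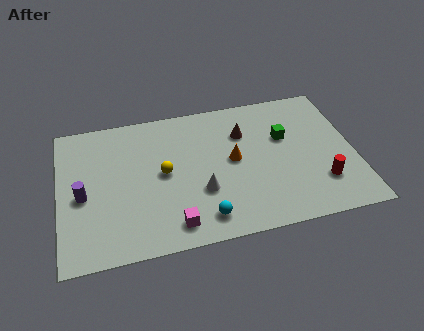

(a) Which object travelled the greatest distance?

the orange cone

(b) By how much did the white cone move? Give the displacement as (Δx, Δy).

(-1.9, -2.7)

The white cone was at about (8.5, 5.7) and moved to about (6.6, 3.0).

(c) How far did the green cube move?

2.1

The green cube was near (12.4, 6.7) before and (10.7, 5.5) after, so it travelled √(1.7² + 1.2²) ≈ 2.1 units.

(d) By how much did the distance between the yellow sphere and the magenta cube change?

-1.5

The distance was about 4.7 in the first image and 3.2 in the second, so they moved 1.5 units closer together.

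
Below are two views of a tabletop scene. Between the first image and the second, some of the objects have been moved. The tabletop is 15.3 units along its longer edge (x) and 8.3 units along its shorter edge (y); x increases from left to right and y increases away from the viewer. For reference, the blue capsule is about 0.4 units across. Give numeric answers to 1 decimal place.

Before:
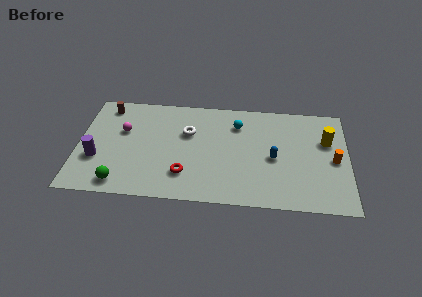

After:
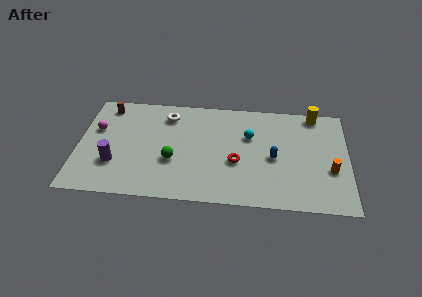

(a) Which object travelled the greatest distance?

the green sphere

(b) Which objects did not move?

the blue capsule and the brown cylinder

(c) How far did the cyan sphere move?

1.1

The cyan sphere moved from about (9.0, 6.3) to (9.7, 5.4), a distance of √(0.7² + 0.9²) ≈ 1.1.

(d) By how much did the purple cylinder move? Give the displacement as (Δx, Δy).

(1.0, -0.3)

From the two frames, the purple cylinder sits at roughly (1.1, 2.9) before and (2.1, 2.6) after.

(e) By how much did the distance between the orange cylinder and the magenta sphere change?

+1.4

They were about 12.1 units apart before and 13.5 after — 1.4 units further apart.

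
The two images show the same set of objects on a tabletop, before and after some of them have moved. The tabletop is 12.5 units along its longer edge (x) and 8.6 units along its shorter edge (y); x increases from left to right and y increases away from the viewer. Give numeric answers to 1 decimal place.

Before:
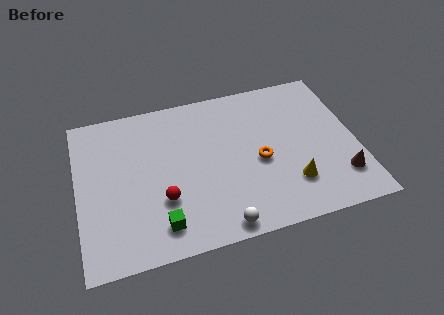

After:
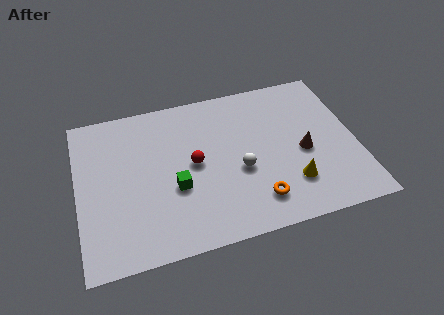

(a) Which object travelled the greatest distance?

the white sphere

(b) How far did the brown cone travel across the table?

2.3

The brown cone was near (11.6, 2.0) before and (10.1, 3.8) after, so it travelled √(1.5² + 1.8²) ≈ 2.3 units.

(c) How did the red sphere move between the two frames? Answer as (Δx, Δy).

(1.5, 1.6)

From the two frames, the red sphere sits at roughly (3.7, 2.8) before and (5.2, 4.4) after.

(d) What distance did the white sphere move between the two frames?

2.9

The white sphere was near (6.1, 0.8) before and (7.2, 3.5) after, so it travelled √(1.1² + 2.7²) ≈ 2.9 units.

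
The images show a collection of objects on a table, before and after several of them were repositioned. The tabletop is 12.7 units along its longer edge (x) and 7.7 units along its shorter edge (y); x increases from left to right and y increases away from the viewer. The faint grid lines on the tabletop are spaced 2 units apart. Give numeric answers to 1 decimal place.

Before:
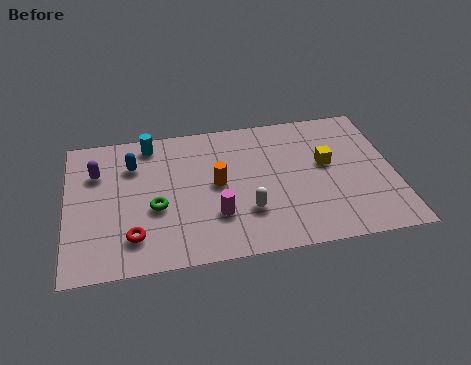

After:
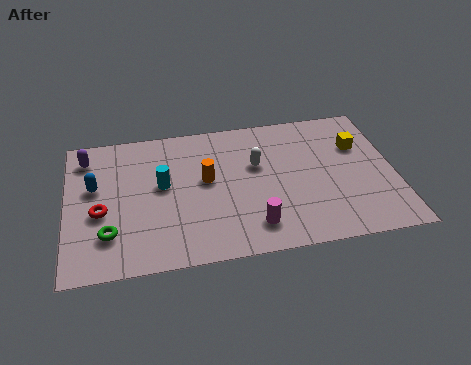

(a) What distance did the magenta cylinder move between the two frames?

1.6

From (5.7, 2.3) to (7.1, 1.5), the magenta cylinder covered √(1.4² + 0.8²) ≈ 1.6 units.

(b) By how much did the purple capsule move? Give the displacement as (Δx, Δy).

(-0.4, 0.9)

The purple capsule started near (1.2, 5.4) and ended near (0.8, 6.3).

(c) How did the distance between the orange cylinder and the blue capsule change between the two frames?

+0.7

Before: roughly 3.6 units apart; after: 4.3. That's 0.7 units further apart.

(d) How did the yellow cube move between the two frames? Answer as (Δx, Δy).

(1.3, 0.8)

The yellow cube was at about (10.1, 4.4) and moved to about (11.4, 5.2).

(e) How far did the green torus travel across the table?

2.1

From (3.4, 3.1) to (1.6, 2.0), the green torus covered √(1.8² + 1.1²) ≈ 2.1 units.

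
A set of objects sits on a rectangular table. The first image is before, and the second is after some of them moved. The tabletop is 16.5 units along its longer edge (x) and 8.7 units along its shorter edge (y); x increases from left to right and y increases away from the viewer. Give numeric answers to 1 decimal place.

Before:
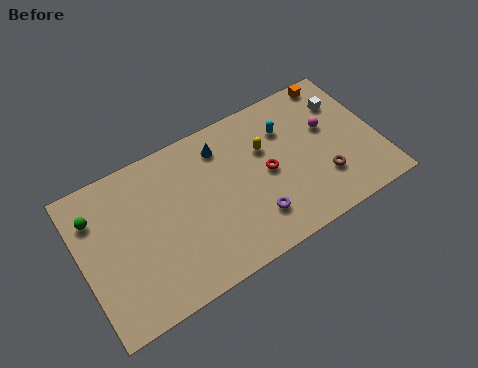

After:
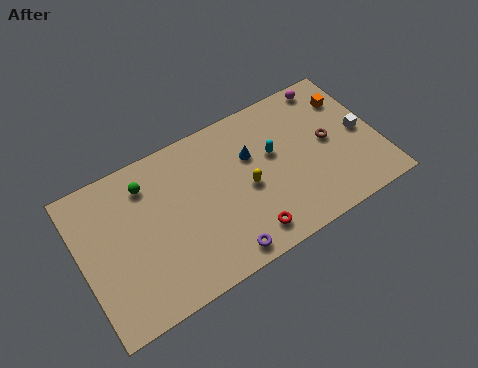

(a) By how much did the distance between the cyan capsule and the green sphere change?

-3.6

The distance was about 10.7 in the first image and 7.1 in the second, so they moved 3.6 units closer together.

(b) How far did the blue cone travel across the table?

2.0

From (8.1, 7.0) to (9.6, 5.7), the blue cone covered √(1.5² + 1.3²) ≈ 2.0 units.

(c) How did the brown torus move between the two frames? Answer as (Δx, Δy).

(0.6, 2.0)

The brown torus was at about (13.2, 2.5) and moved to about (13.8, 4.5).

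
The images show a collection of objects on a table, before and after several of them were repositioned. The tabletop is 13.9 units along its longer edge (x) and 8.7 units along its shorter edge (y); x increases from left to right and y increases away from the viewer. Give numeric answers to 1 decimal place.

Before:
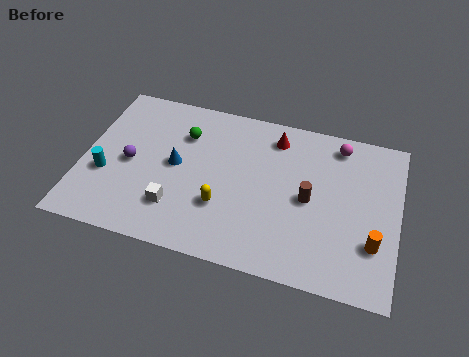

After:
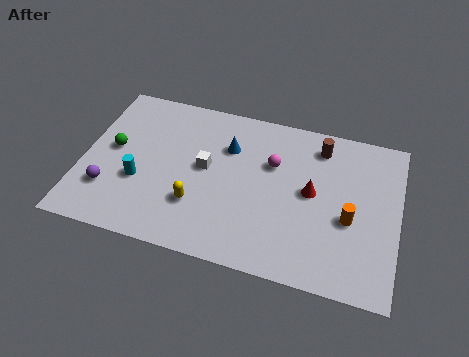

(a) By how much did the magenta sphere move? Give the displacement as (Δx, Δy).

(-2.8, -1.8)

The magenta sphere was at about (11.1, 7.5) and moved to about (8.3, 5.7).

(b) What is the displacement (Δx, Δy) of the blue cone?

(2.2, 1.6)

From the two frames, the blue cone sits at roughly (4.1, 4.5) before and (6.3, 6.1) after.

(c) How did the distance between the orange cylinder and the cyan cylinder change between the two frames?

-2.6

Before: roughly 11.8 units apart; after: 9.2. That's 2.6 units closer together.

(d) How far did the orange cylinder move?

1.5

The orange cylinder was near (12.9, 2.6) before and (11.8, 3.6) after, so it travelled √(1.1² + 1.0²) ≈ 1.5 units.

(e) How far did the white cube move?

2.7

From (4.3, 2.2) to (5.4, 4.7), the white cube covered √(1.1² + 2.5²) ≈ 2.7 units.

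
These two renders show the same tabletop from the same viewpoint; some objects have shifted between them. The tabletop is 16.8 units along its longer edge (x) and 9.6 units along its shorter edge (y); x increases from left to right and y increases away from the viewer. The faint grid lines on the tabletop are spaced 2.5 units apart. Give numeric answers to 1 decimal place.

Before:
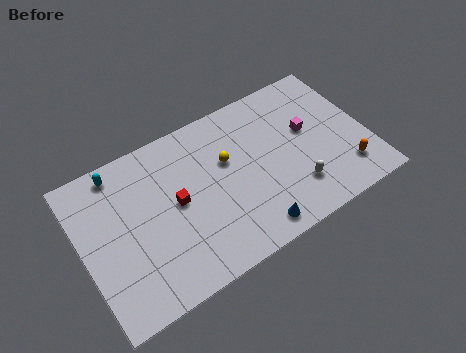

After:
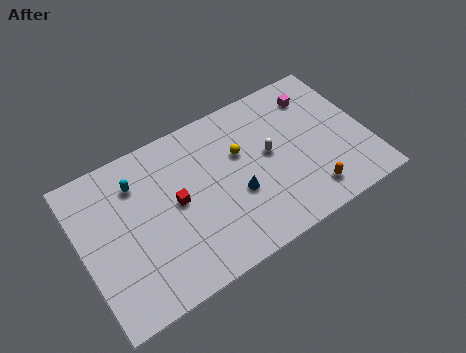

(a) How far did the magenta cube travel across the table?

2.2

The magenta cube was near (13.5, 5.6) before and (14.3, 7.6) after, so it travelled √(0.8² + 2.0²) ≈ 2.2 units.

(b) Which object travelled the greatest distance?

the white capsule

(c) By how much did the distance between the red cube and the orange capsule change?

-2.0

They were about 10.1 units apart before and 8.1 after — 2.0 units closer together.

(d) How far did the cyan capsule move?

1.5

The cyan capsule moved from about (2.6, 8.5) to (3.5, 7.3), a distance of √(0.9² + 1.2²) ≈ 1.5.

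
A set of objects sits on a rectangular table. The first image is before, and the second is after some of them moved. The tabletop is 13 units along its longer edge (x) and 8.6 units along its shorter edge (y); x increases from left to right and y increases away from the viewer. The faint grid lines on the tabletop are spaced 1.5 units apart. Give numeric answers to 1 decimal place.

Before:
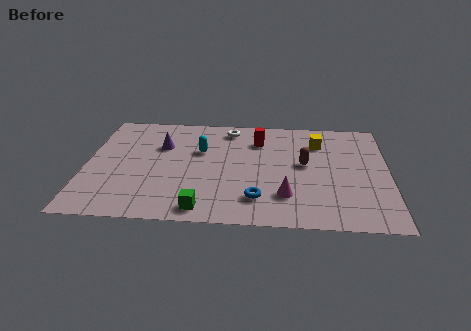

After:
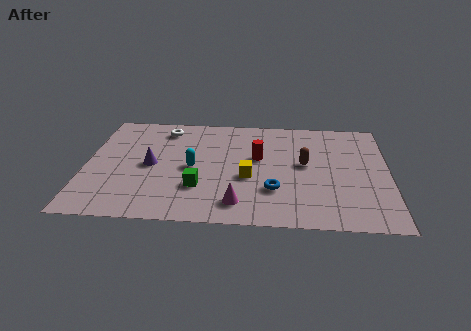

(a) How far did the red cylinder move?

1.4

The red cylinder was near (7.4, 6.5) before and (7.4, 5.1) after, so it travelled √(0.0² + 1.4²) ≈ 1.4 units.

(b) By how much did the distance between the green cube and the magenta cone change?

-1.7

Before: roughly 3.7 units apart; after: 2.0. That's 1.7 units closer together.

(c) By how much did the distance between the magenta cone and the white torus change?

+0.8

They were about 5.8 units apart before and 6.6 after — 0.8 units further apart.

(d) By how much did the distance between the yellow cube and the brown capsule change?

+0.8

The distance was about 1.9 in the first image and 2.7 in the second, so they moved 0.8 units further apart.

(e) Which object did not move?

the brown capsule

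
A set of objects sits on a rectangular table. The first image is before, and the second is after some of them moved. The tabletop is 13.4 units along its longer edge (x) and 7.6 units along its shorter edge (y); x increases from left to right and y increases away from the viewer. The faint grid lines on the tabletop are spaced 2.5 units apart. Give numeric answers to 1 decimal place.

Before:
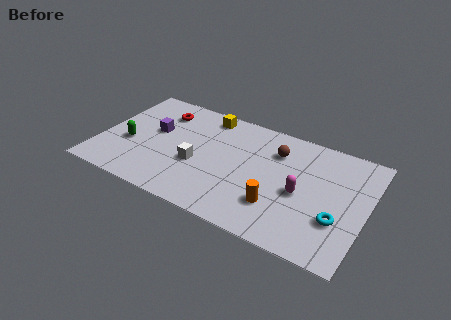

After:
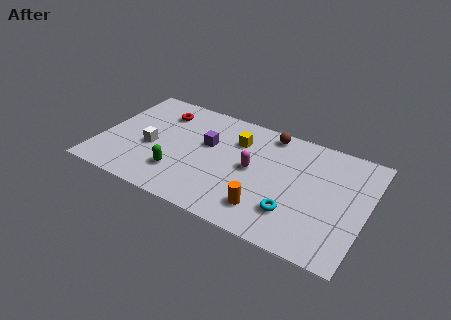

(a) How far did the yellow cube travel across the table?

2.0

The yellow cube moved from about (5.0, 6.6) to (6.7, 5.5), a distance of √(1.7² + 1.1²) ≈ 2.0.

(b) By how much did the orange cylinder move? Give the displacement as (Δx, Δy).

(-0.5, -0.5)

The orange cylinder started near (9.2, 2.1) and ended near (8.7, 1.6).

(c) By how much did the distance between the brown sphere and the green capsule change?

-1.5

The distance was about 7.7 in the first image and 6.2 in the second, so they moved 1.5 units closer together.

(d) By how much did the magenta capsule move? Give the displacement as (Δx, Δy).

(-2.5, 0.5)

The magenta capsule started near (10.2, 3.4) and ended near (7.7, 3.9).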